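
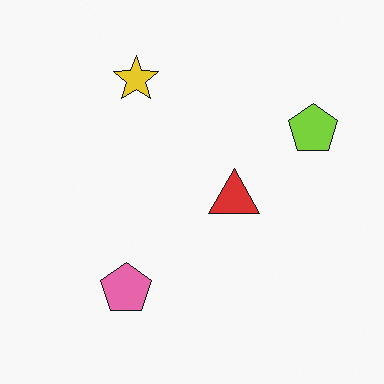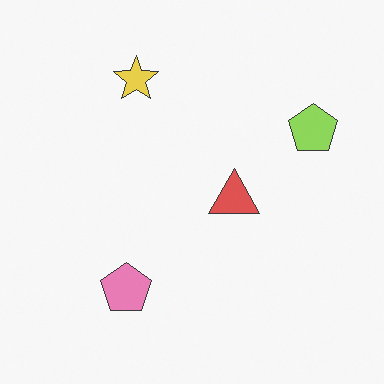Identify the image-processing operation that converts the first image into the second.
This is the original image given slightly reduced contrast.

Tones are pushed toward mid-grey across the whole image — a global contrast change.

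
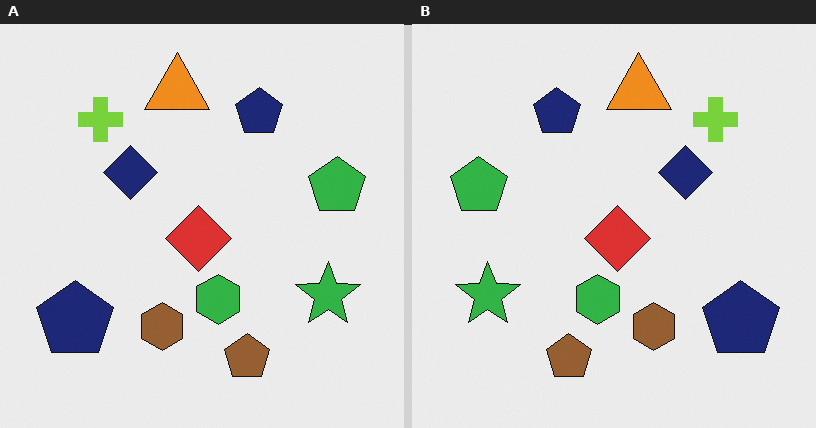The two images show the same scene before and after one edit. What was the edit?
The image was flipped horizontally (left ↔ right).

The green pentagon is in the right of the left (A) image and the left of the right (B) — shapes on opposite sides of the vertical midline have swapped in a mirror flip.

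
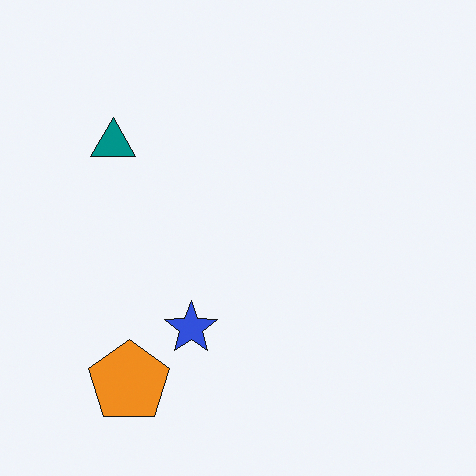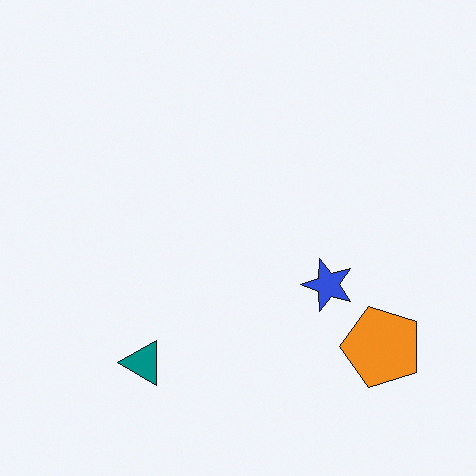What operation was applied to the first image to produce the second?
The transformation is: rotated 90° counter-clockwise.

The orange pentagon sits in the bottom-left of the first image and the bottom-right of the second — consistent with a whole-image 90° counter-clockwise rotation.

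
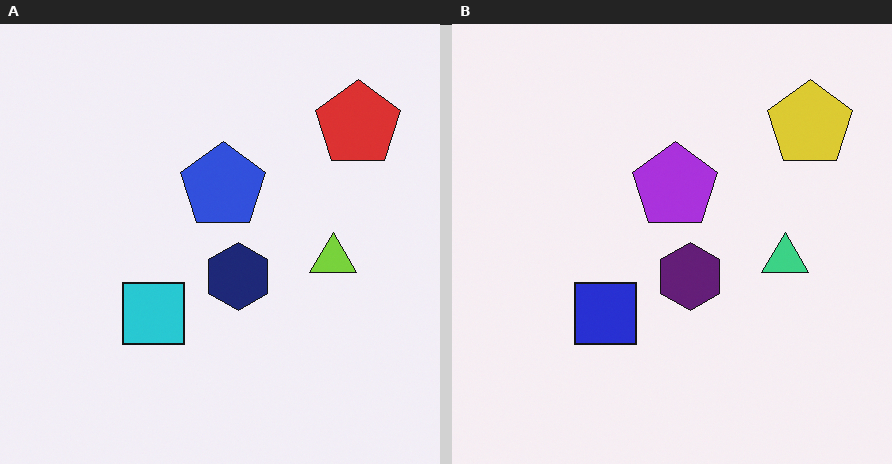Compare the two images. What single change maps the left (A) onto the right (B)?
The transformation is: hue-shifted by a small amount.

Every shape's color has rotated by the same amount around the hue wheel — a uniform hue shift.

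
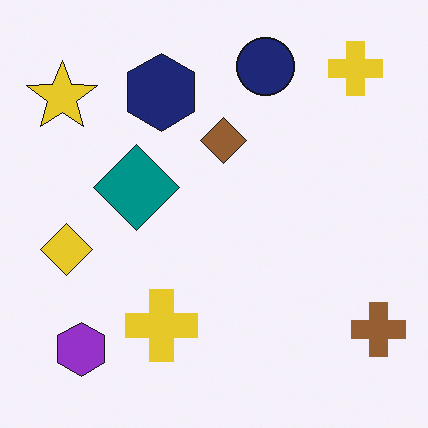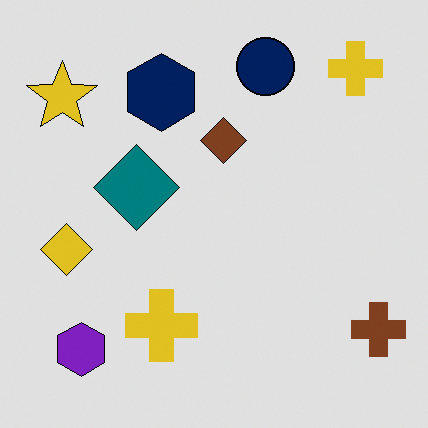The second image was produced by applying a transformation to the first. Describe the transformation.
It was moderately posterized.

Each flat color has snapped to a coarser quantized level — most visibly, the near-white background has dropped to a flat grey.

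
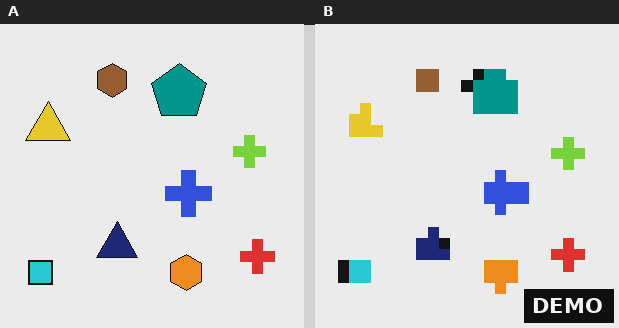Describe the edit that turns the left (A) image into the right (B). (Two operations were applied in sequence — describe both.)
It was heavily pixelated into large blocks, then watermarked with the text "DEMO" in the lower-right corner.

Shapes are reduced to large square blocks; fine edges and outlines are lost — a downscale-then-upscale (mosaic) effect. A dark label reading "DEMO" appears in the lower-right corner.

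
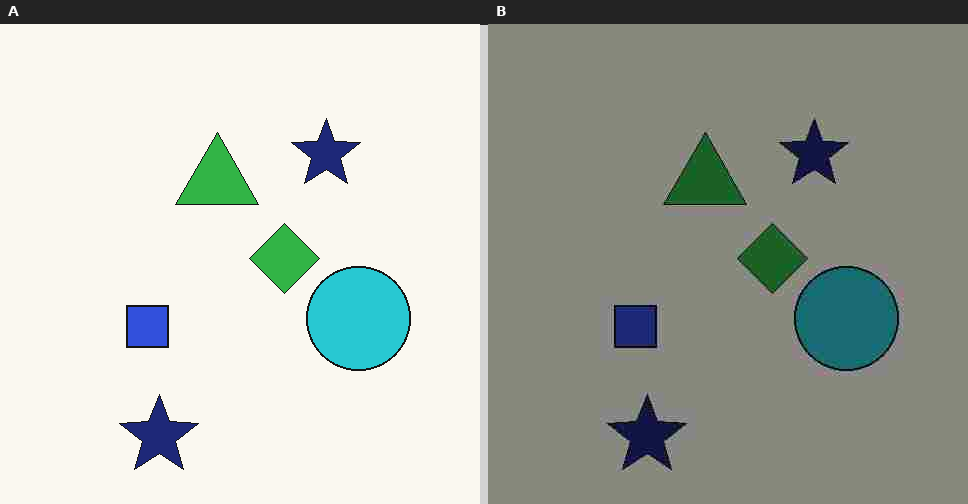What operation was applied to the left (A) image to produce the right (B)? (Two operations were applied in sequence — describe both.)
The image was darkened a lot, then heavily JPEG-compressed with obvious blocking artifacts.

Every pixel — background and shapes alike — is uniformly darkened. Blocky 8×8 compression artifacts appear around shape edges and the flat background shows ringing — characteristic JPEG degradation.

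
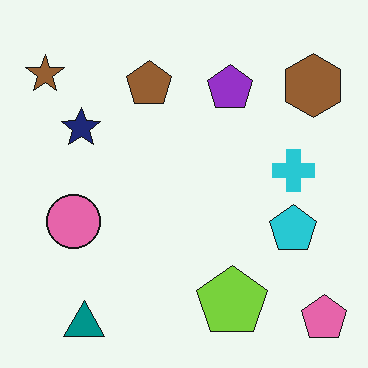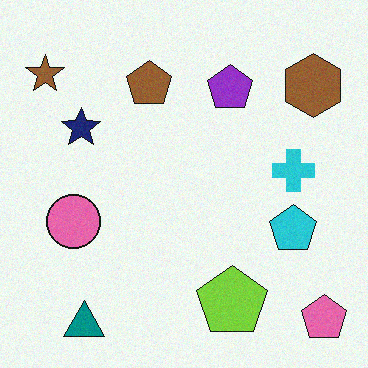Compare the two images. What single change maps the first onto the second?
It was degraded with light additive noise.

Random speckle covers the whole image, including the flat background.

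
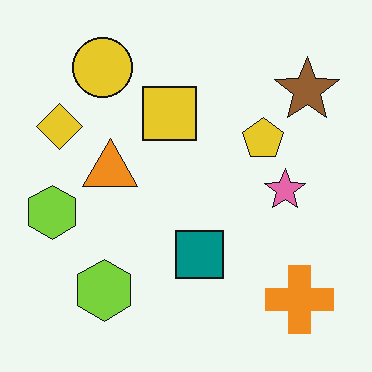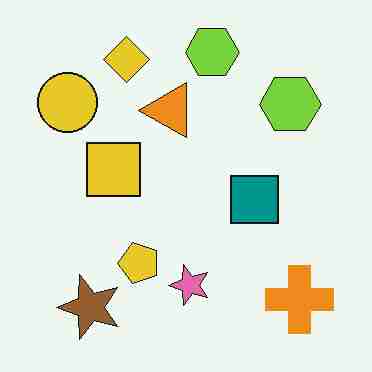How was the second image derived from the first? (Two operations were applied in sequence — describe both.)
The image was heavily JPEG-compressed with obvious blocking artifacts, then transposed (reflected across the top-left ↔ bottom-right diagonal).

Blocky 8×8 compression artifacts appear around shape edges and the flat background shows ringing — characteristic JPEG degradation. Shapes have swapped their row and column positions — what was in the top-right is now in the bottom-left — a diagonal reflection.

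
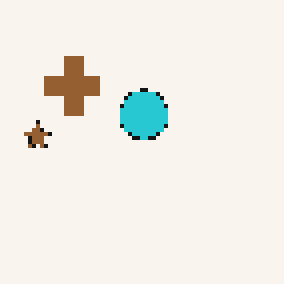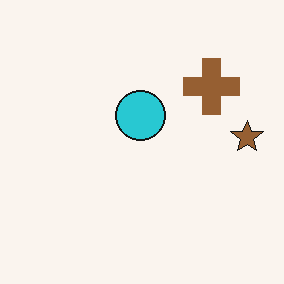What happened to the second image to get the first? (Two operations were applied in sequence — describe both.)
The transformation is: mildly pixelated, then flipped horizontally (left ↔ right).

Shapes are reduced to large square blocks; fine edges and outlines are lost — a downscale-then-upscale (mosaic) effect. The brown star is in the right of the second image and the left of the first — shapes on opposite sides of the vertical midline have swapped in a mirror flip.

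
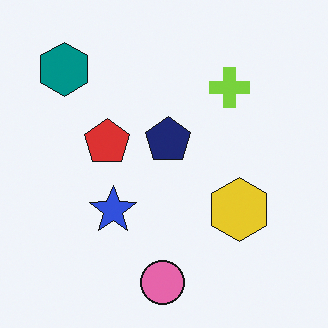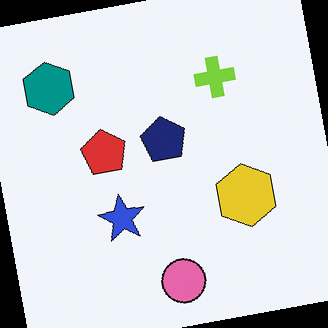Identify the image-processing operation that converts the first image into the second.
This is the original image rotated counter-clockwise by a few degrees.

Every shape is tilted by the same angle and the image corners show triangular fill wedges — a whole-image rotation by a non-right angle.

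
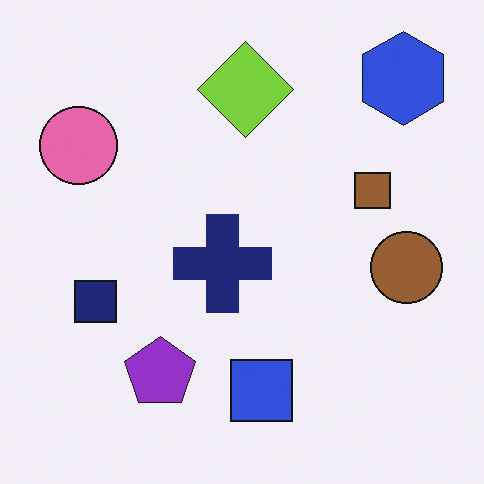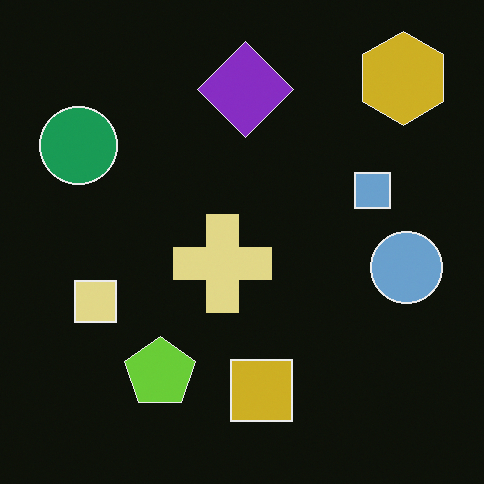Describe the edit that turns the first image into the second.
The image was color-inverted (negative).

The light background has become dark and every shape's color is its complement — a photographic negative.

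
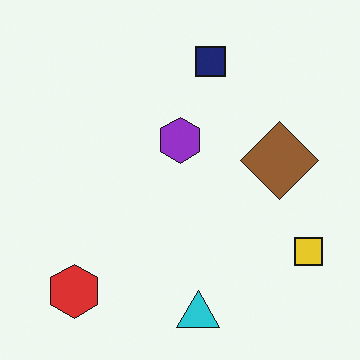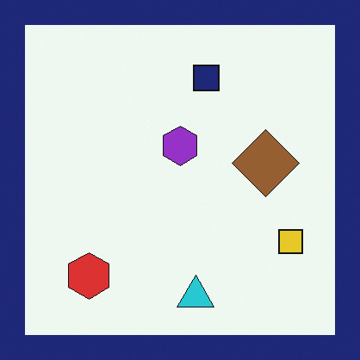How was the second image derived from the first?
It was framed with a navy border.

A solid navy frame runs around the edge of the second image, with the content slightly shrunk inside it.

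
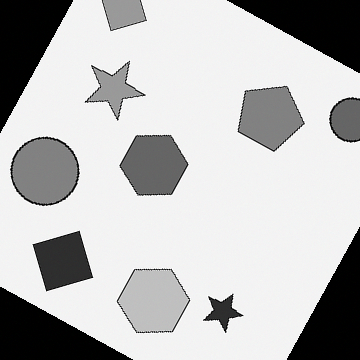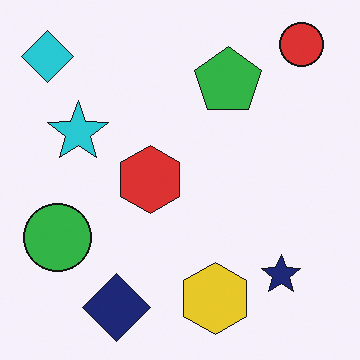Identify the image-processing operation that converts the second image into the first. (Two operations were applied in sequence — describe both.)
Rotated clockwise by a clearly visible amount, then converted to grayscale.

Every shape is tilted by the same angle and the image corners show triangular fill wedges — a whole-image rotation by a non-right angle. All color is removed — every shape is now a shade of grey.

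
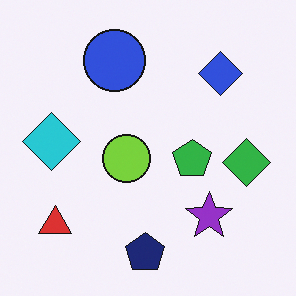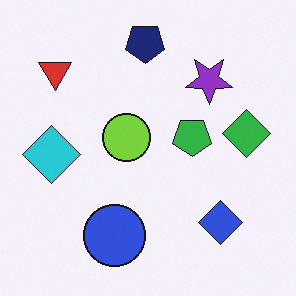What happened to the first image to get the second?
It was flipped vertically (top ↔ bottom).

The navy pentagon is in the bottom of the first image and the top of the second — shapes on opposite sides of the horizontal midline have swapped in a mirror flip.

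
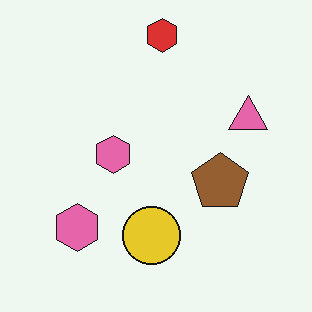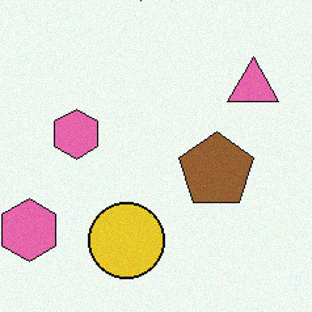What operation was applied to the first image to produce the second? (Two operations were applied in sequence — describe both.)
The second image is the first cropped slightly and scaled back up, then degraded with light additive noise.

The visible shapes are larger and the field of view is narrower; shapes near the original edges may be partly or wholly outside the frame — a crop-and-rescale. Random speckle covers the whole image, including the flat background.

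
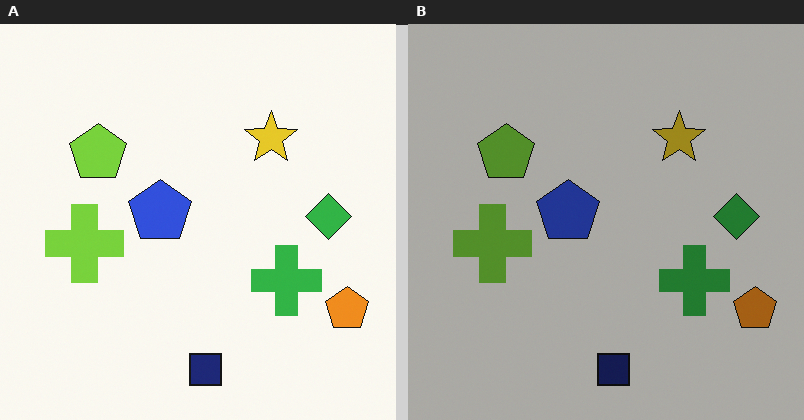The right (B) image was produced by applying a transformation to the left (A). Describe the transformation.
This is the original image noticeably darkened.

Every pixel — background and shapes alike — is uniformly darkened.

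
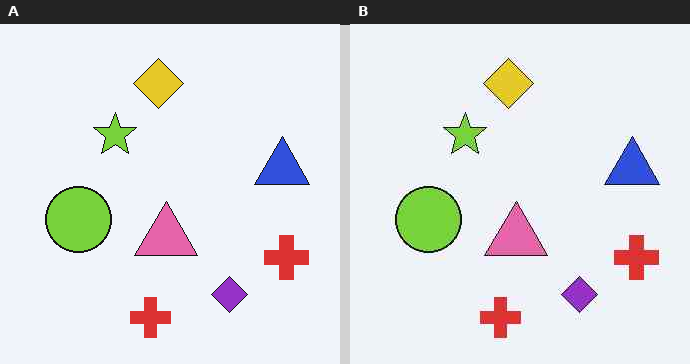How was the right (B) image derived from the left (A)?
Given moderate JPEG compression.

Blocky 8×8 compression artifacts appear around shape edges and the flat background shows ringing — characteristic JPEG degradation.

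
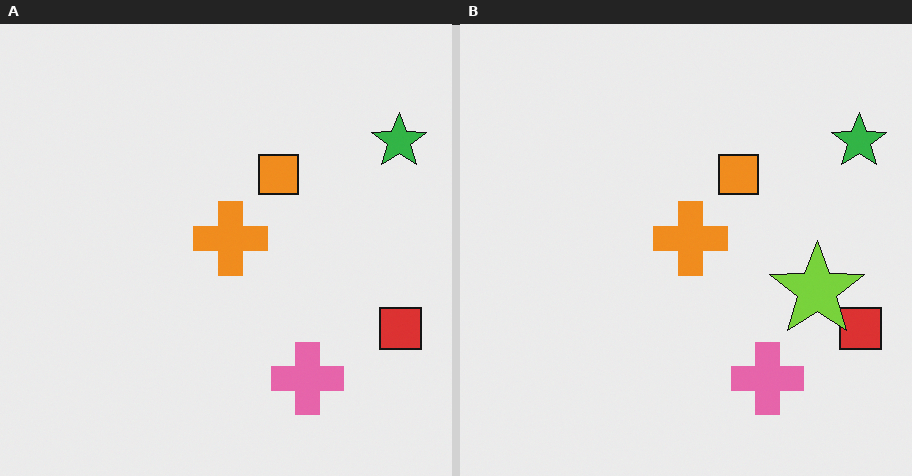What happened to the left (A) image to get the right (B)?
This is the original image overlaid with an additional lime star.

A lime star appears in the right (B) image that is absent from the left (A).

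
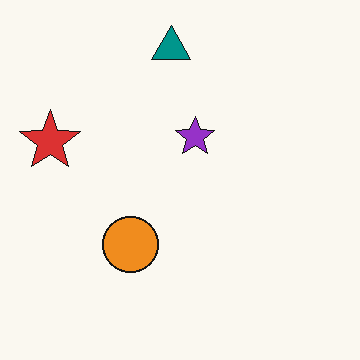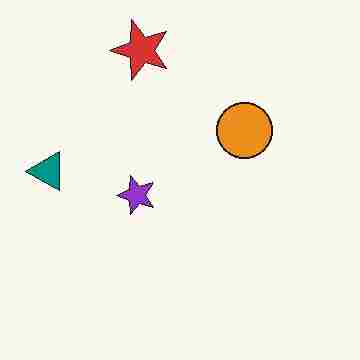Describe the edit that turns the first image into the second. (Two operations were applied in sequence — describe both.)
The transformation is: degraded with heavy JPEG compression, then transposed (reflected across the top-left ↔ bottom-right diagonal).

Blocky 8×8 compression artifacts appear around shape edges and the flat background shows ringing — characteristic JPEG degradation. Shapes have swapped their row and column positions — what was in the top-right is now in the bottom-left — a diagonal reflection.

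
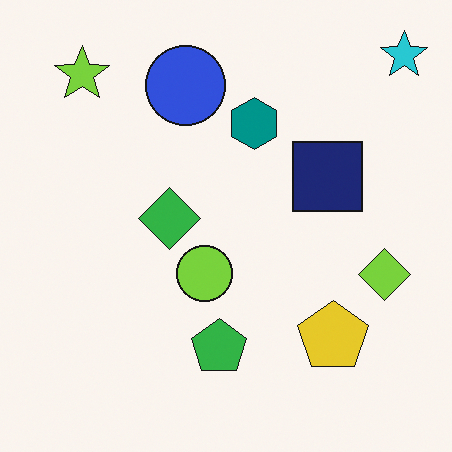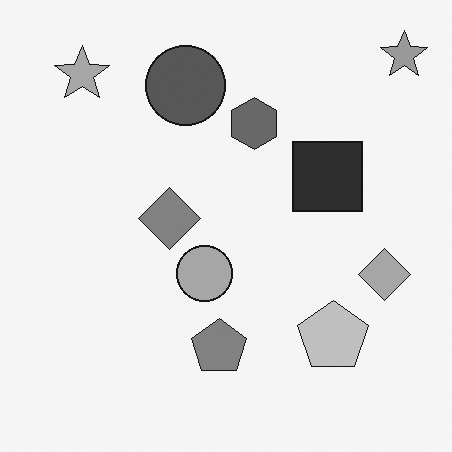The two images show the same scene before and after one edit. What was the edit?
Converted to grayscale.

All color is removed — every shape is now a shade of grey.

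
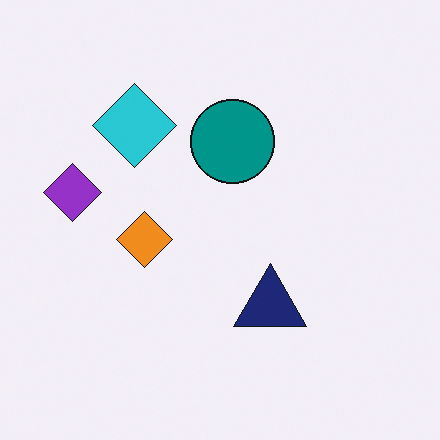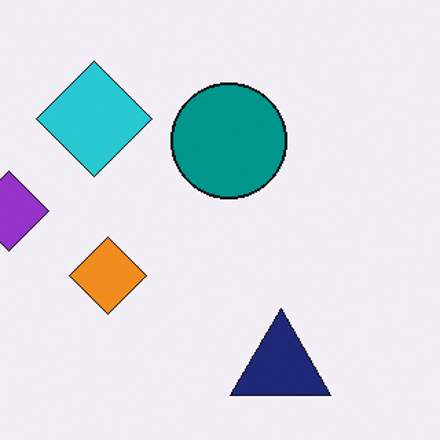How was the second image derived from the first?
It was cropped to a modestly smaller region and rescaled.

The visible shapes are larger and the field of view is narrower; shapes near the original edges may be partly or wholly outside the frame — a crop-and-rescale.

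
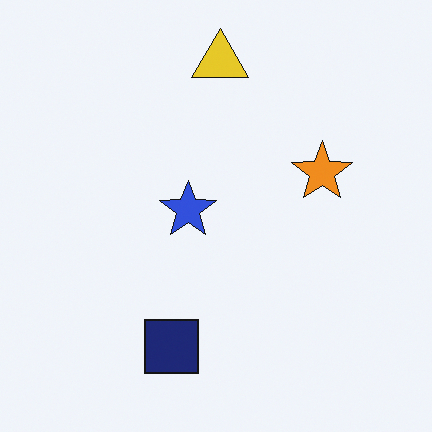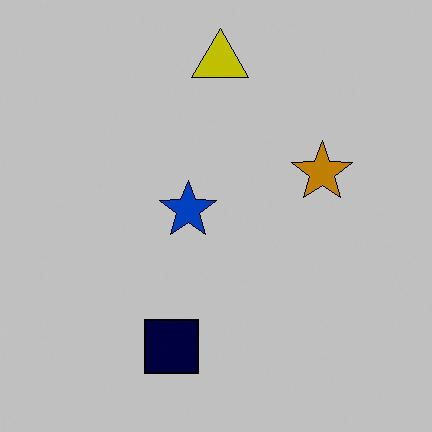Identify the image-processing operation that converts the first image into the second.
The image was heavily posterized to just a handful of flat colors.

Each flat color has snapped to a coarser quantized level — most visibly, the near-white background has dropped to a flat grey.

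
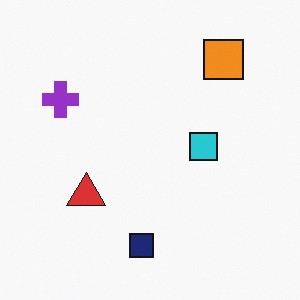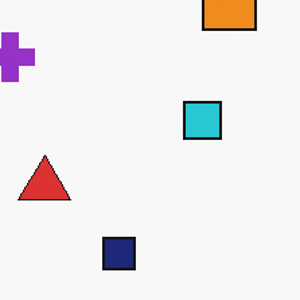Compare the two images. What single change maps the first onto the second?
The transformation is: cropped slightly and scaled back up.

The visible shapes are larger and the field of view is narrower; shapes near the original edges may be partly or wholly outside the frame — a crop-and-rescale.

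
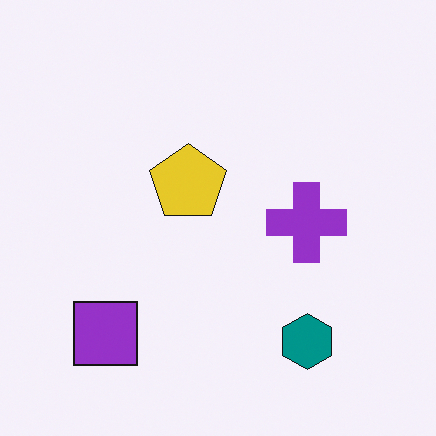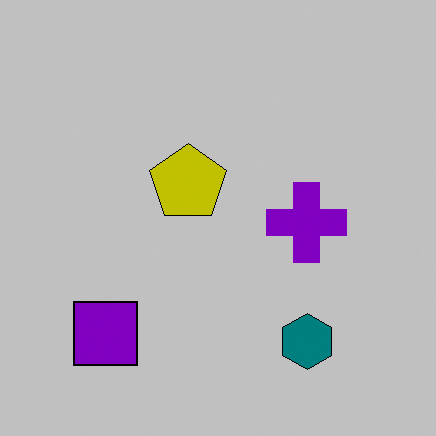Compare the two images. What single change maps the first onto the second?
Aggressively posterized.

Each flat color has snapped to a coarser quantized level — most visibly, the near-white background has dropped to a flat grey.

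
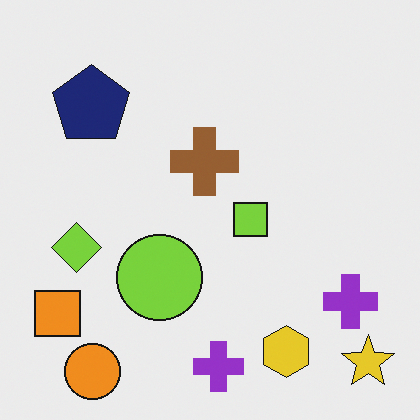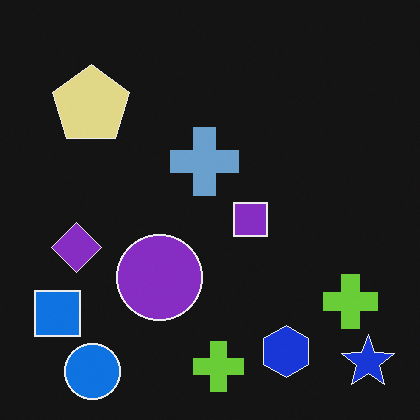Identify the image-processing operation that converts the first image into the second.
Color-inverted (negative).

The light background has become dark and every shape's color is its complement — a photographic negative.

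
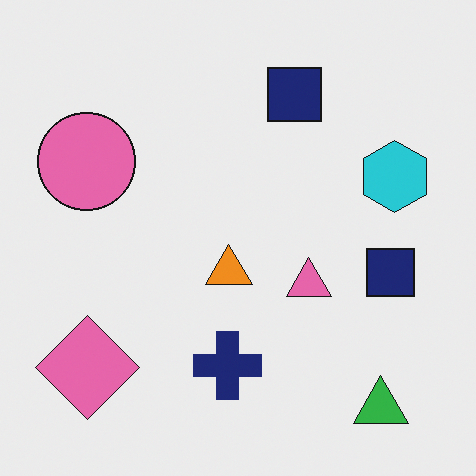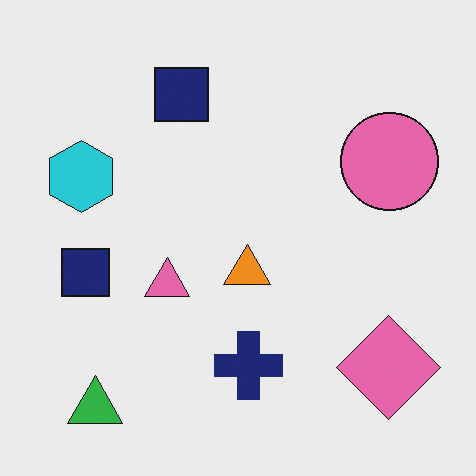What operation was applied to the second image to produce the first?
This is the original image flipped horizontally (left ↔ right).

The cyan hexagon is in the left of the second image and the right of the first — shapes on opposite sides of the vertical midline have swapped in a mirror flip.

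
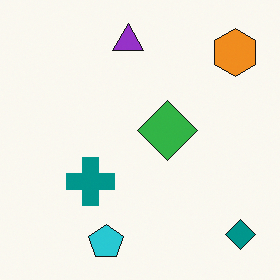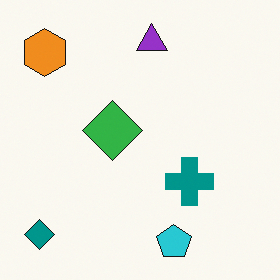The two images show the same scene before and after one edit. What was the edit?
This is the original image flipped horizontally (left ↔ right).

The teal diamond is in the bottom-right of the first image and the bottom-left of the second — shapes on opposite sides of the vertical midline have swapped in a mirror flip.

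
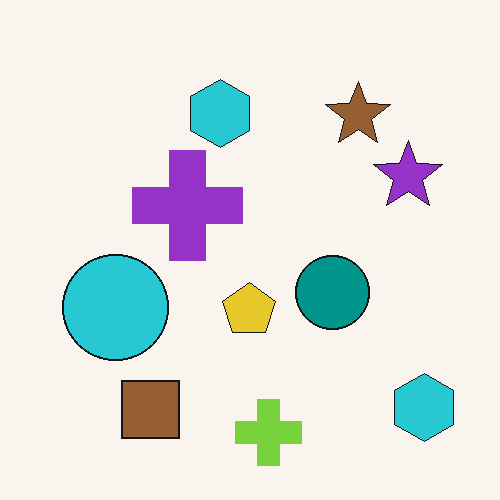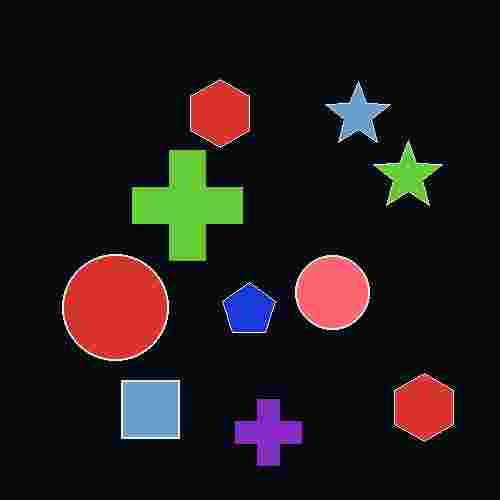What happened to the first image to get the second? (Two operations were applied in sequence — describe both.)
It was color-inverted (negative), then degraded with heavy JPEG compression.

The light background has become dark and every shape's color is its complement — a photographic negative. Blocky 8×8 compression artifacts appear around shape edges and the flat background shows ringing — characteristic JPEG degradation.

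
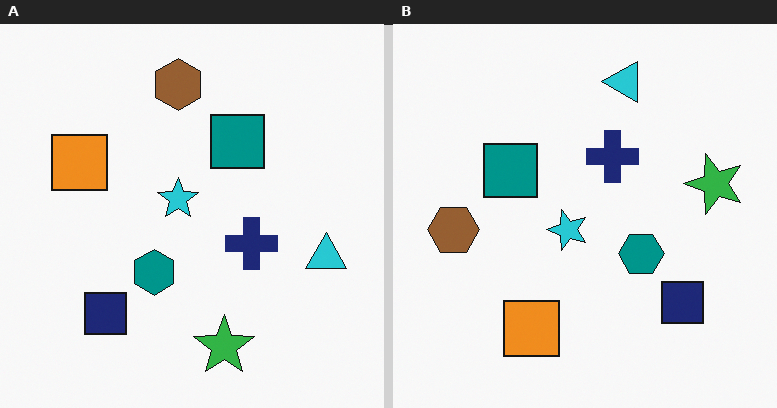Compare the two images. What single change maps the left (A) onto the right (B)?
It was rotated 90° counter-clockwise.

The cyan triangle sits in the right of the left (A) image and the top of the right (B) — consistent with a whole-image 90° counter-clockwise rotation.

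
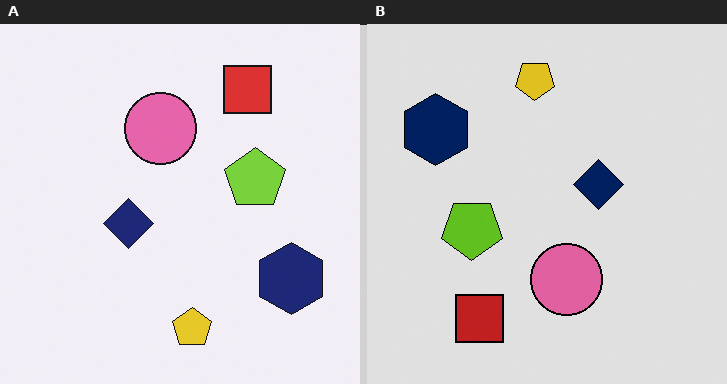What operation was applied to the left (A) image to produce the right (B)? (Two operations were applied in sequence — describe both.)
It was posterized to a reduced palette, then rotated 180°.

Each flat color has snapped to a coarser quantized level — most visibly, the near-white background has dropped to a flat grey. The navy hexagon sits in the bottom-right of the left (A) image and the top-left of the right (B) — consistent with a whole-image 180° rotation.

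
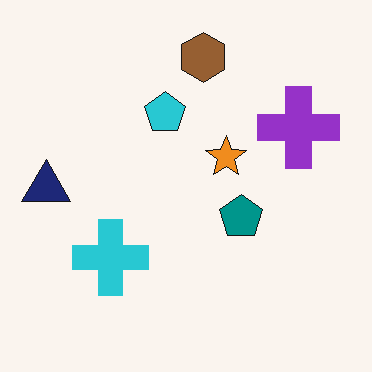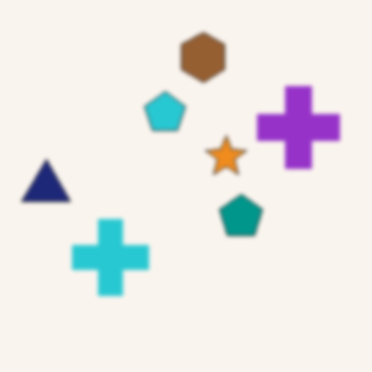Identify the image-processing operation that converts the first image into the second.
This is the original image slightly softened.

Shape edges and outlines are uniformly softened across the whole image.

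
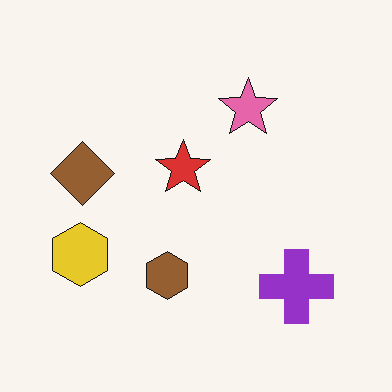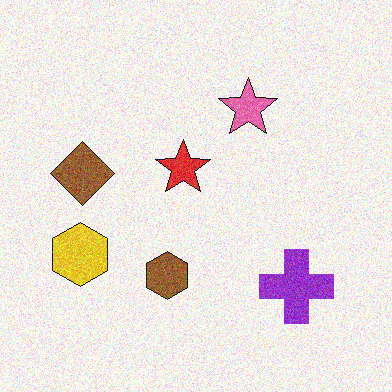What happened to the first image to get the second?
The transformation is: degraded with visible gaussian noise.

Random speckle covers the whole image, including the flat background.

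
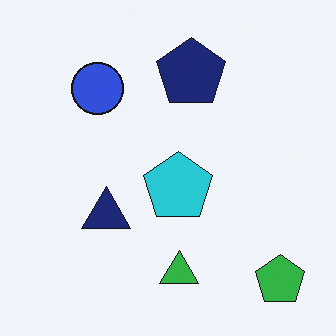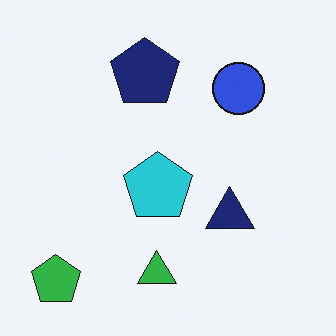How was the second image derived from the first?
It was flipped horizontally (left ↔ right).

The green pentagon is in the bottom-right of the first image and the bottom-left of the second — shapes on opposite sides of the vertical midline have swapped in a mirror flip.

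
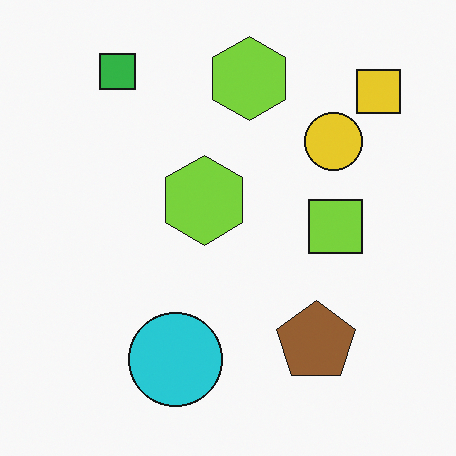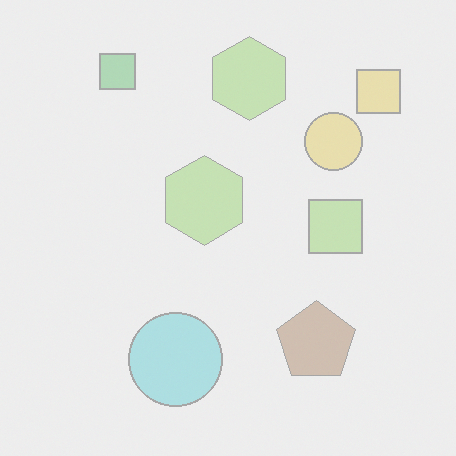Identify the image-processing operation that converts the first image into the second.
The second image is the first washed out (contrast reduced).

Tones are pushed toward mid-grey across the whole image — a global contrast change.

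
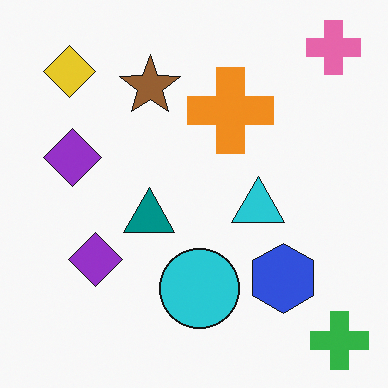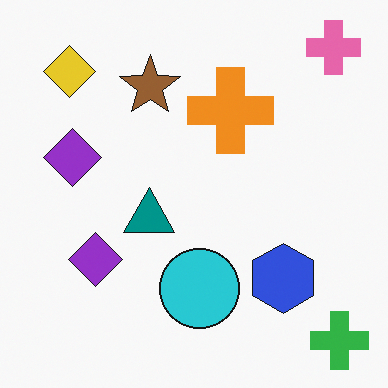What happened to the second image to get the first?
The image was overlaid with an additional cyan triangle.

A cyan triangle appears in the first image that is absent from the second.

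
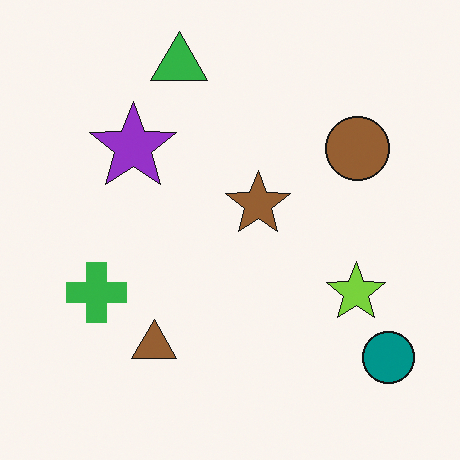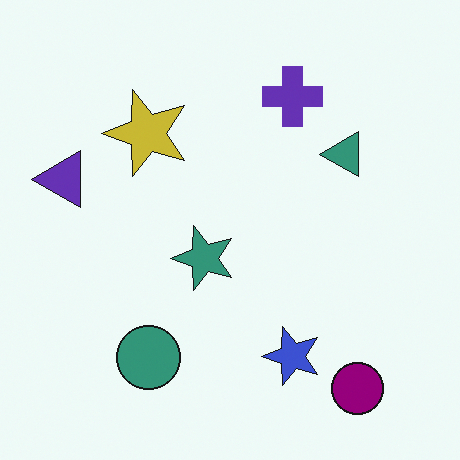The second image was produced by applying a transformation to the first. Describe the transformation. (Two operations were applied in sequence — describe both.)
The second image is the first hue-shifted by a moderate amount, then transposed (reflected across the top-left ↔ bottom-right diagonal).

Every shape's color has rotated by the same amount around the hue wheel — a uniform hue shift. Shapes have swapped their row and column positions — what was in the top-right is now in the bottom-left — a diagonal reflection.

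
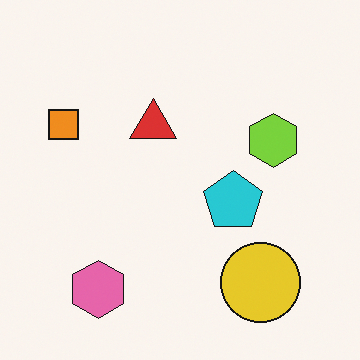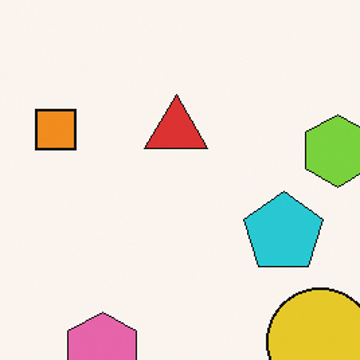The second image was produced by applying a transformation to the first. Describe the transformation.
It was cropped slightly and scaled back up.

The visible shapes are larger and the field of view is narrower; shapes near the original edges may be partly or wholly outside the frame — a crop-and-rescale.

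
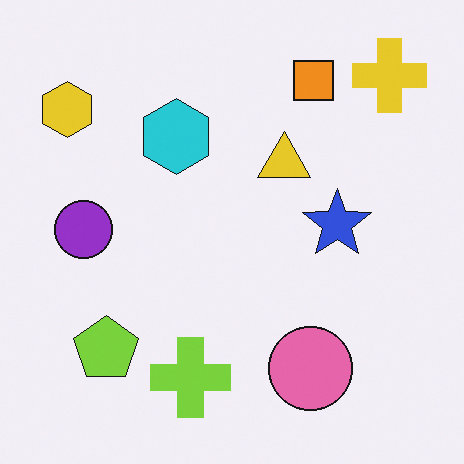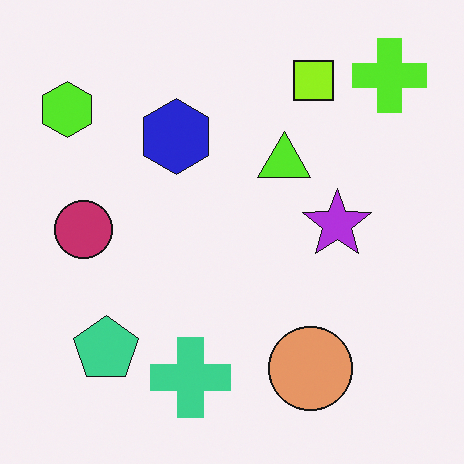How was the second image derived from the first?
The transformation is: hue-shifted by a small amount.

Every shape's color has rotated by the same amount around the hue wheel — a uniform hue shift.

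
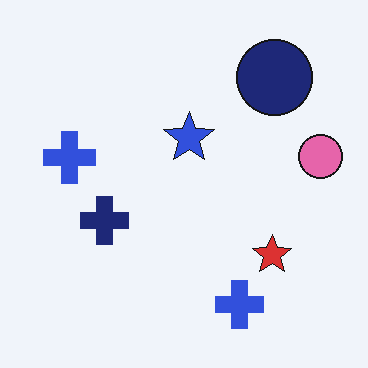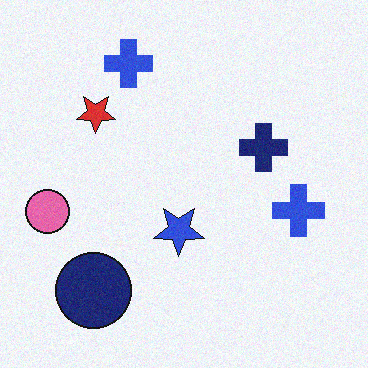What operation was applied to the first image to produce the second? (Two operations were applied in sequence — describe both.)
It was rotated 180°, then degraded with light additive noise.

The navy circle sits in the top-right of the first image and the bottom-left of the second — consistent with a whole-image 180° rotation. Random speckle covers the whole image, including the flat background.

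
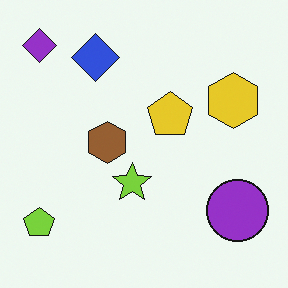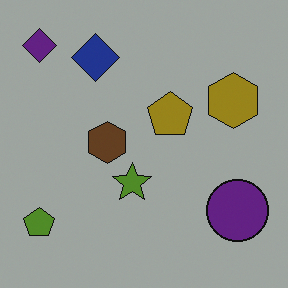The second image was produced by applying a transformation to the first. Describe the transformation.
It was substantially darkened.

Every pixel — background and shapes alike — is uniformly darkened.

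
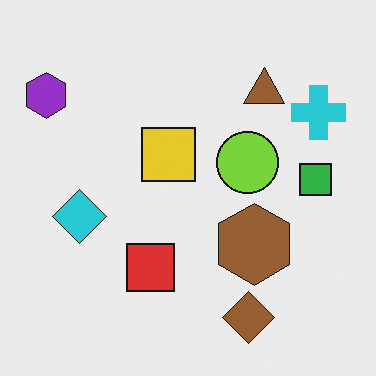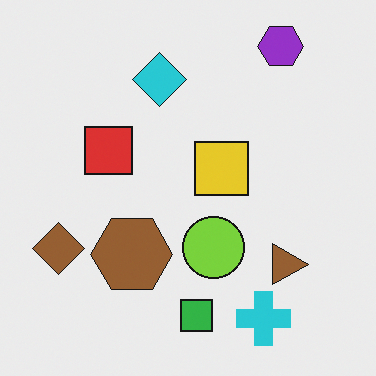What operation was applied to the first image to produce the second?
The image was rotated 90° clockwise.

The purple hexagon sits in the top-left of the first image and the top-right of the second — consistent with a whole-image 90° clockwise rotation.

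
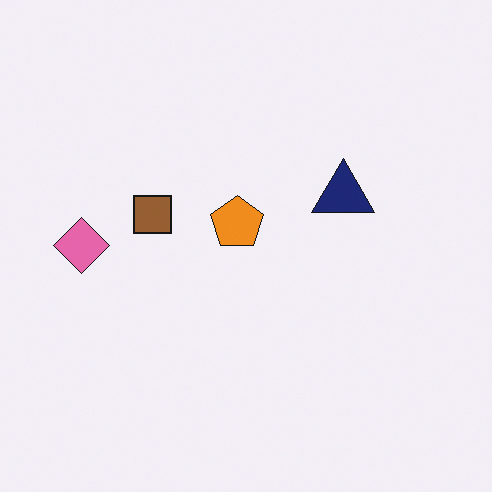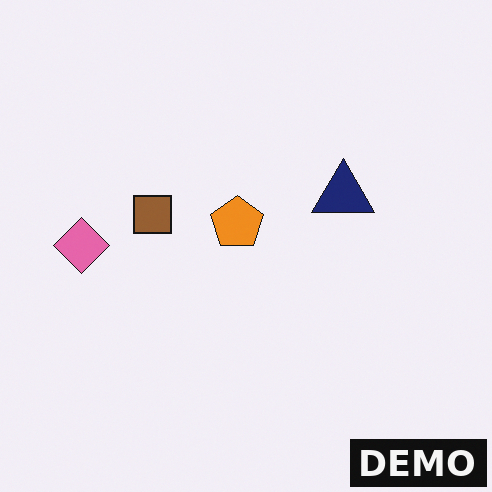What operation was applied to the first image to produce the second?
The transformation is: watermarked with the text "DEMO" in the lower-right corner.

A dark label reading "DEMO" appears in the lower-right corner.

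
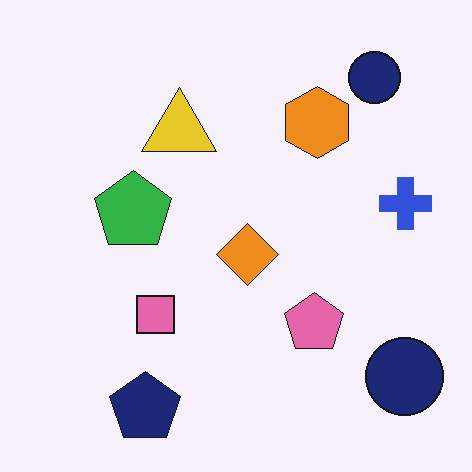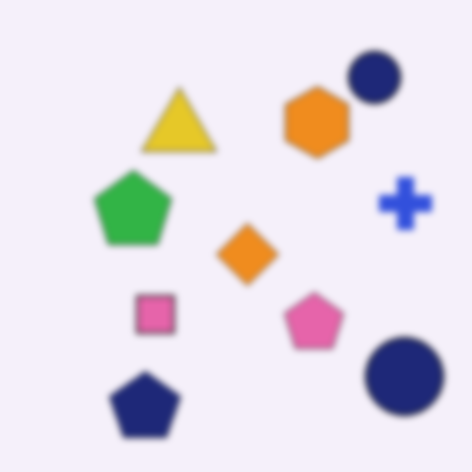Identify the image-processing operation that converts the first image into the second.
The second image is the first noticeably gaussian-blurred.

Shape edges and outlines are uniformly softened across the whole image.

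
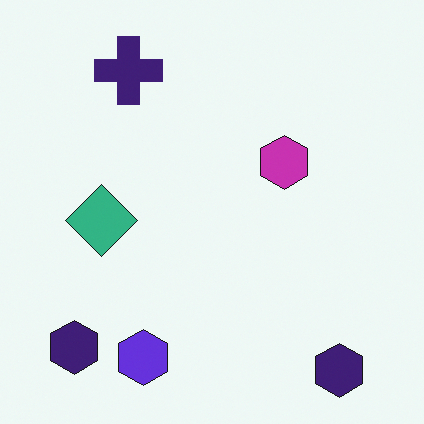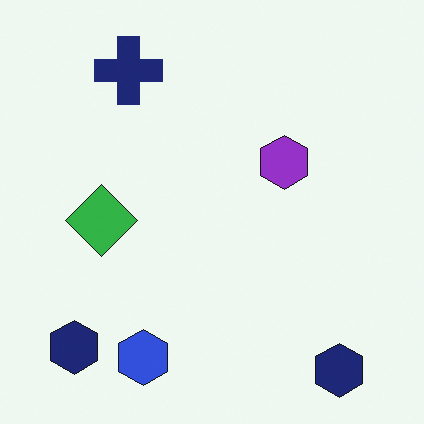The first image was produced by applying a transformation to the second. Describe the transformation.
The first image is the second hue-shifted slightly.

Every shape's color has rotated by the same amount around the hue wheel — a uniform hue shift.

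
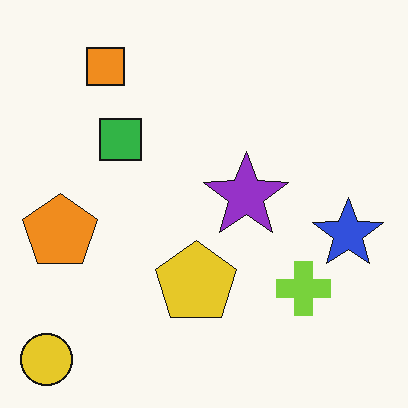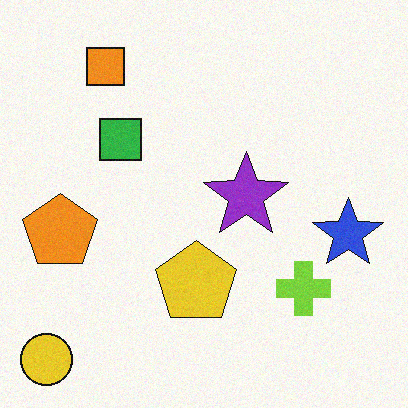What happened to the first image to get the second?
The transformation is: degraded with light additive noise.

Random speckle covers the whole image, including the flat background.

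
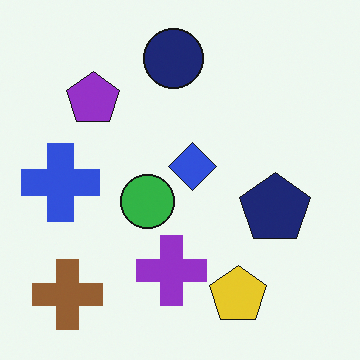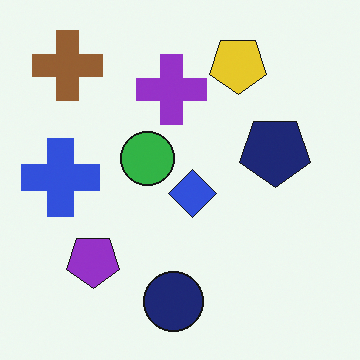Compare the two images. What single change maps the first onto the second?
The second image is the first flipped vertically (top ↔ bottom).

The navy circle is in the top of the first image and the bottom of the second — shapes on opposite sides of the horizontal midline have swapped in a mirror flip.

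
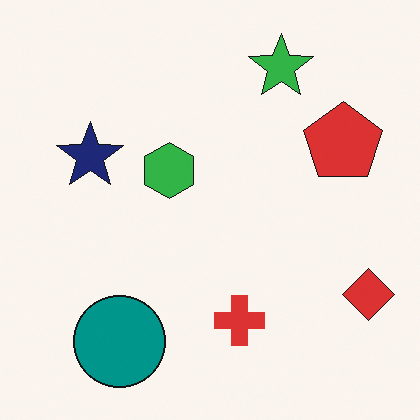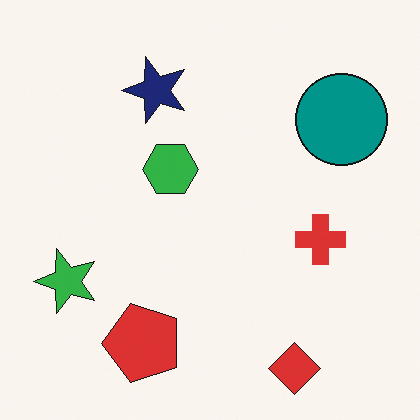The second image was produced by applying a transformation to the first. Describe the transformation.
Transposed (reflected across the top-left ↔ bottom-right diagonal).

Shapes have swapped their row and column positions — what was in the top-right is now in the bottom-left — a diagonal reflection.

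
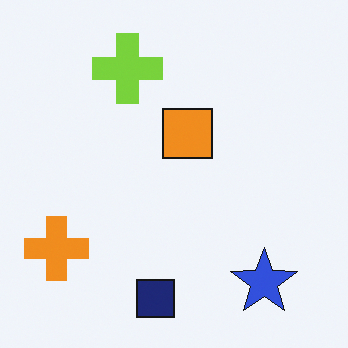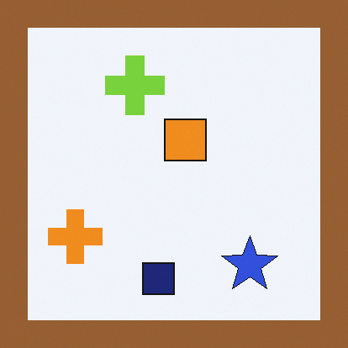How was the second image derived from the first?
It was framed with a brown border.

A solid brown frame runs around the edge of the second image, with the content slightly shrunk inside it.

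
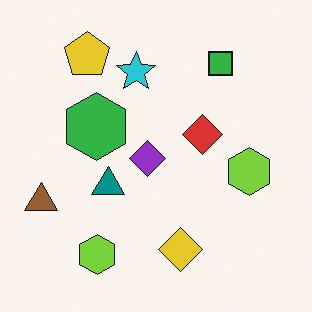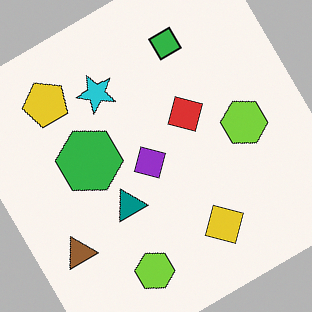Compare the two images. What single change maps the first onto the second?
Rotated counter-clockwise by a large amount — several tens of degrees.

Every shape is tilted by the same angle and the image corners show triangular fill wedges — a whole-image rotation by a non-right angle.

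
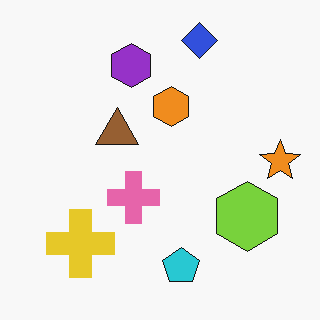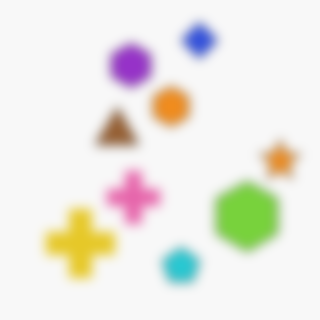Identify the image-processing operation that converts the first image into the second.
The transformation is: heavily blurred.

Shape edges and outlines are uniformly softened across the whole image.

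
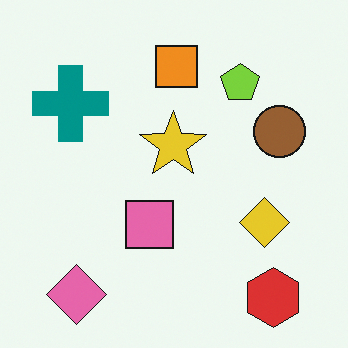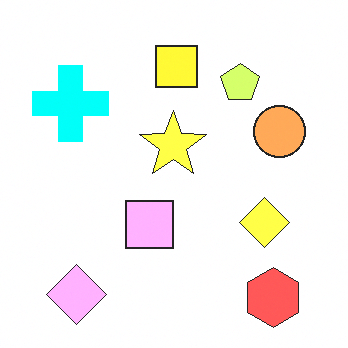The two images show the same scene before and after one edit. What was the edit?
Noticeably brightened.

Every pixel — background and shapes alike — is uniformly brightened.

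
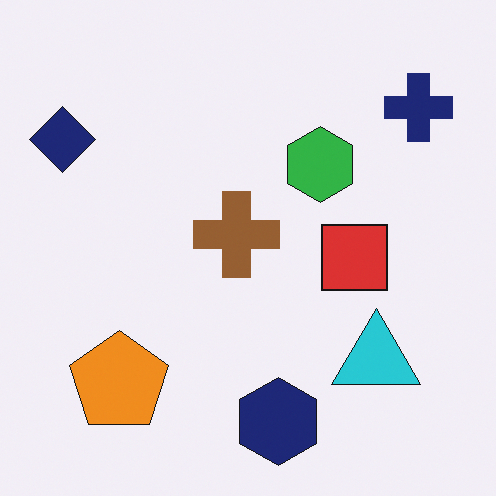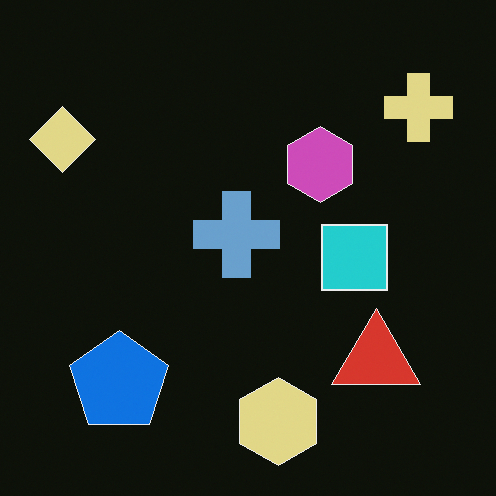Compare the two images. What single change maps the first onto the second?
It was color-inverted (negative).

The light background has become dark and every shape's color is its complement — a photographic negative.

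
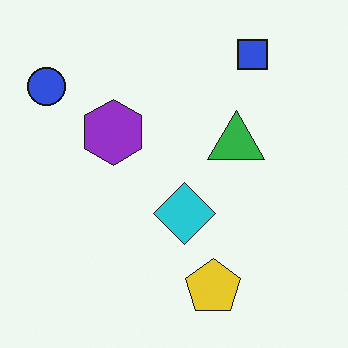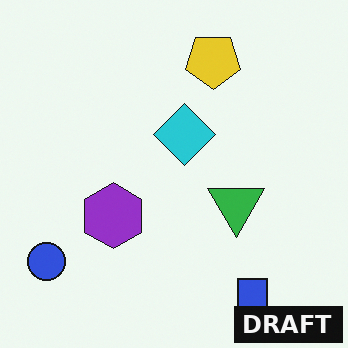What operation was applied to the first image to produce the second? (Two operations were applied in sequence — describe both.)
It was flipped vertically (top ↔ bottom), then watermarked with the text "DRAFT" in the lower-right corner.

The blue square is in the top-right of the first image and the bottom-right of the second — shapes on opposite sides of the horizontal midline have swapped in a mirror flip. A dark label reading "DRAFT" appears in the lower-right corner.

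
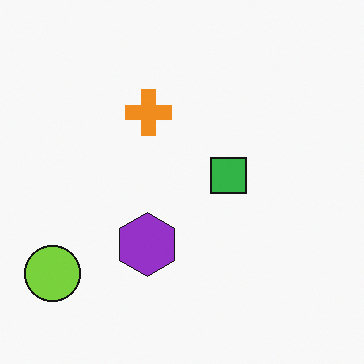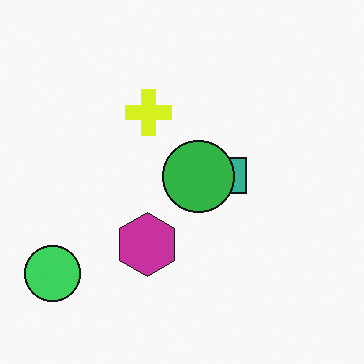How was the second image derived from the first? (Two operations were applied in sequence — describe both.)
The second image is the first hue-shifted by a small amount, then overlaid with an additional green circle.

Every shape's color has rotated by the same amount around the hue wheel — a uniform hue shift. A green circle appears in the second image that is absent from the first.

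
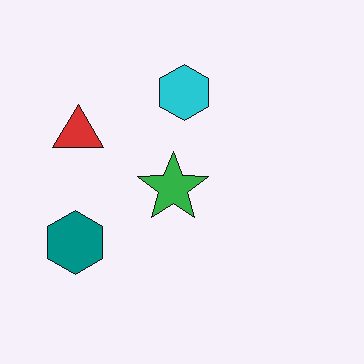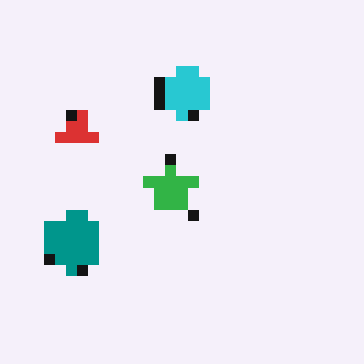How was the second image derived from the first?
The transformation is: heavily pixelated into large blocks.

Shapes are reduced to large square blocks; fine edges and outlines are lost — a downscale-then-upscale (mosaic) effect.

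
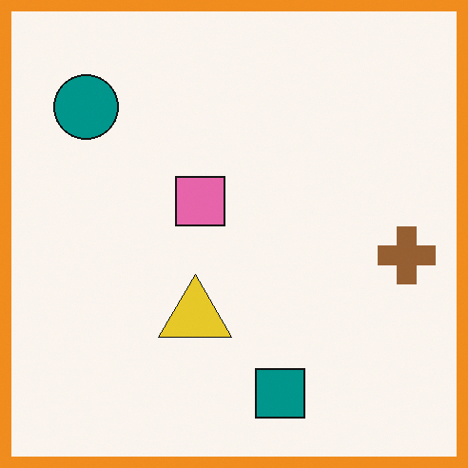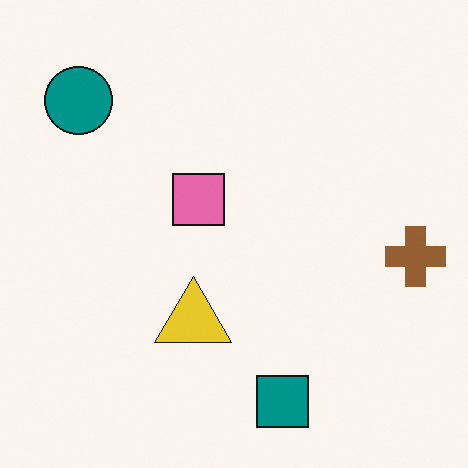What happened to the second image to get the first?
It was framed with a orange border.

A solid orange frame runs around the edge of the first image, with the content slightly shrunk inside it.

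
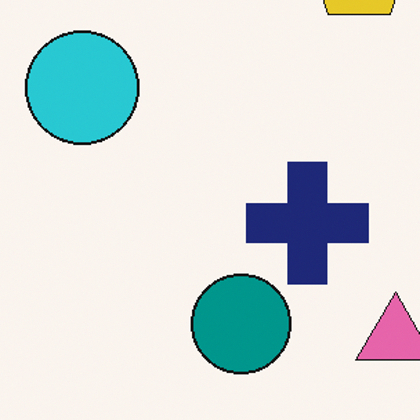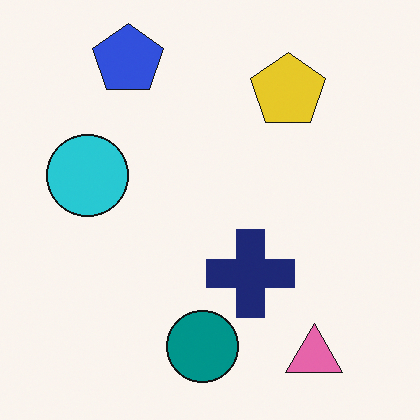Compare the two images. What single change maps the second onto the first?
This is the original image cropped slightly and scaled back up.

The visible shapes are larger and the field of view is narrower; shapes near the original edges may be partly or wholly outside the frame — a crop-and-rescale.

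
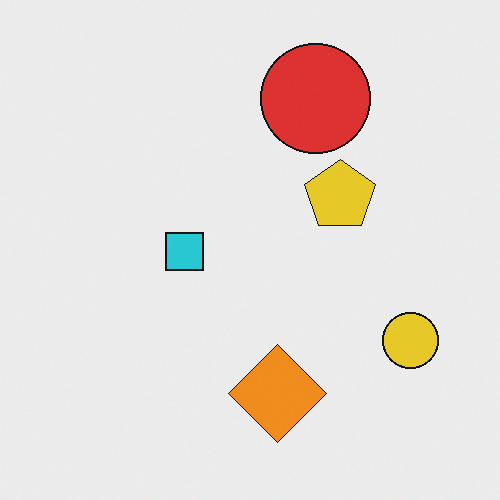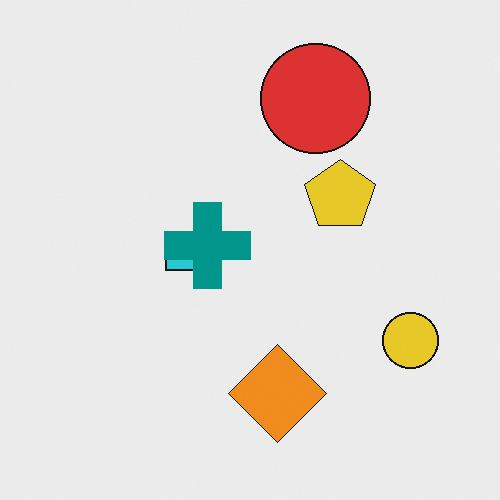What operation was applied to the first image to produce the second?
The image was overlaid with an additional teal cross.

A teal cross appears in the second image that is absent from the first.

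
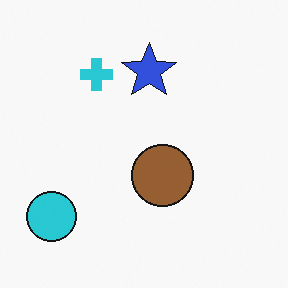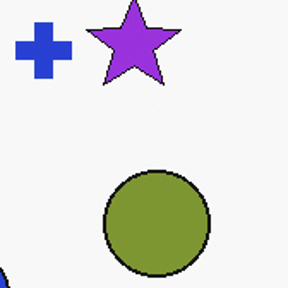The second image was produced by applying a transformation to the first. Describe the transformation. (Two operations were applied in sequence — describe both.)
The image was cropped to a noticeably smaller region and rescaled, then hue-shifted by a small amount.

The visible shapes are larger and the field of view is narrower; shapes near the original edges may be partly or wholly outside the frame — a crop-and-rescale. Every shape's color has rotated by the same amount around the hue wheel — a uniform hue shift.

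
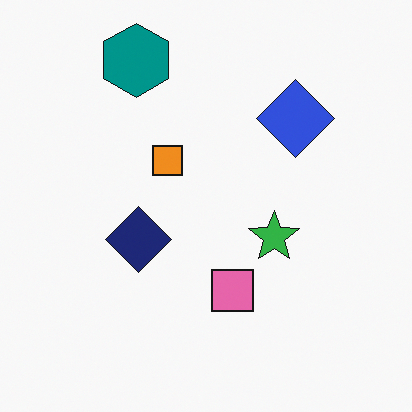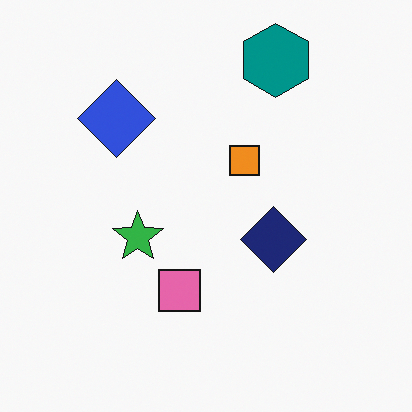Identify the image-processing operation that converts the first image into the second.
Flipped horizontally (left ↔ right).

The blue diamond is in the top-right of the first image and the top-left of the second — shapes on opposite sides of the vertical midline have swapped in a mirror flip.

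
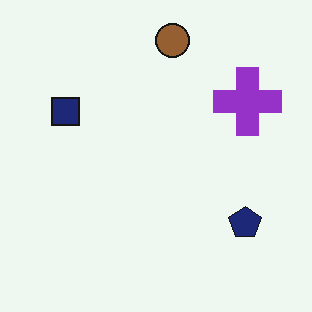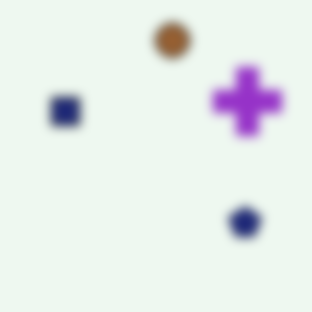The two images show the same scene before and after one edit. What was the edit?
Heavily blurred.

Shape edges and outlines are uniformly softened across the whole image.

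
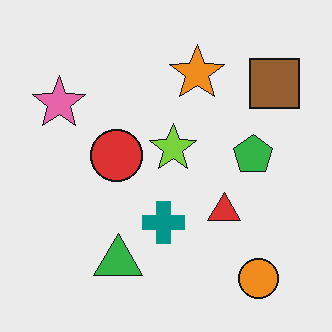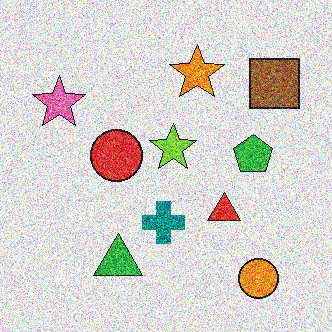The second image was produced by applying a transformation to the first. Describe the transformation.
The transformation is: degraded with a thick layer of grain.

Random speckle covers the whole image, including the flat background.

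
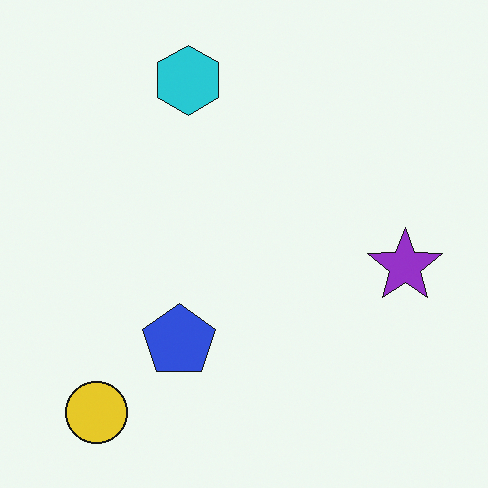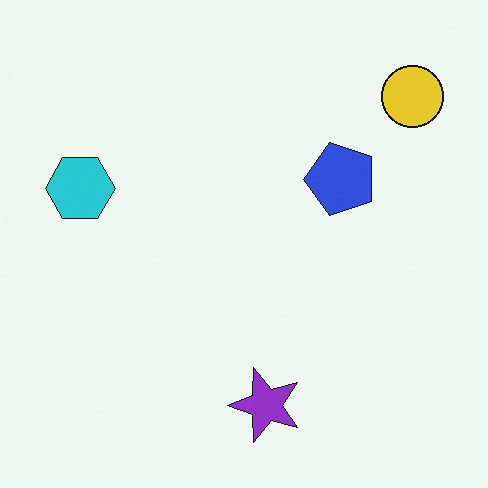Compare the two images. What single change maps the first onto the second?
The second image is the first transposed (reflected across the top-left ↔ bottom-right diagonal).

Shapes have swapped their row and column positions — what was in the top-right is now in the bottom-left — a diagonal reflection.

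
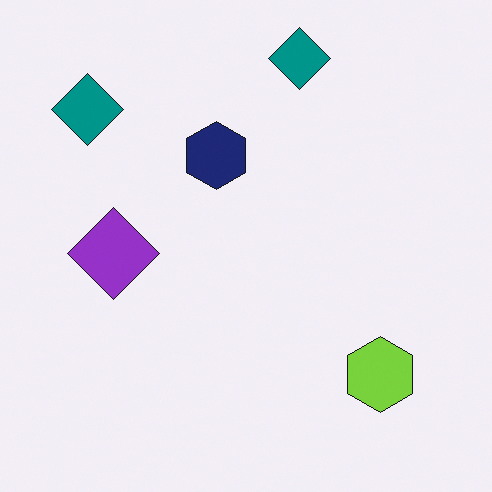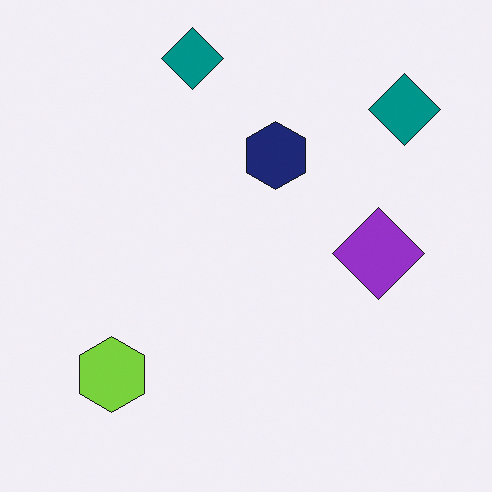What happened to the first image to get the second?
This is the original image flipped horizontally (left ↔ right).

The lime hexagon is in the bottom-right of the first image and the bottom-left of the second — shapes on opposite sides of the vertical midline have swapped in a mirror flip.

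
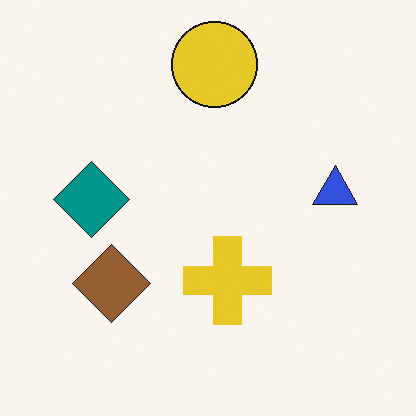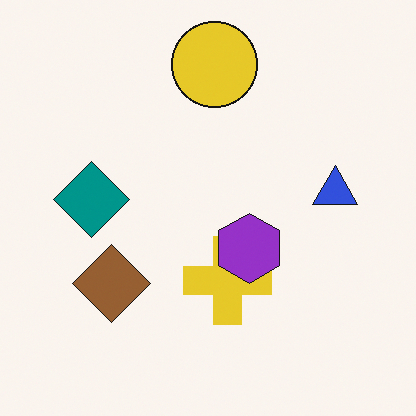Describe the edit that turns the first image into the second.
The second image is the first overlaid with an additional purple hexagon.

A purple hexagon appears in the second image that is absent from the first.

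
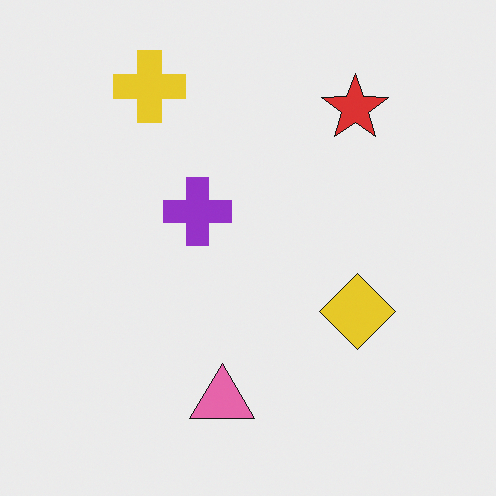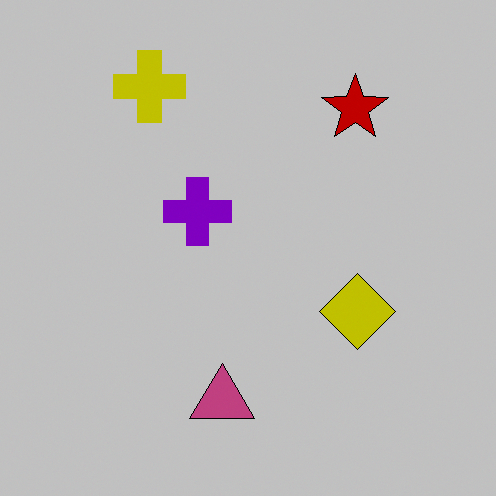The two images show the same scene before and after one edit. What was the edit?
It was heavily posterized to just a handful of flat colors.

Each flat color has snapped to a coarser quantized level — most visibly, the near-white background has dropped to a flat grey.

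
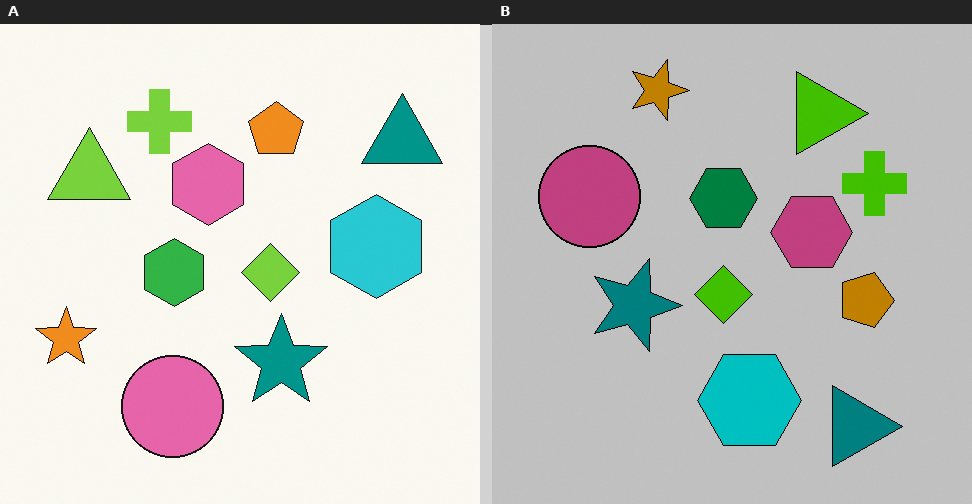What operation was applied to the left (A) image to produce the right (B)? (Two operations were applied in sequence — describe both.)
It was rotated 90° clockwise, then heavily posterized to just a handful of flat colors.

The teal triangle sits in the top-right of the left (A) image and the bottom-right of the right (B) — consistent with a whole-image 90° clockwise rotation. Each flat color has snapped to a coarser quantized level — most visibly, the near-white background has dropped to a flat grey.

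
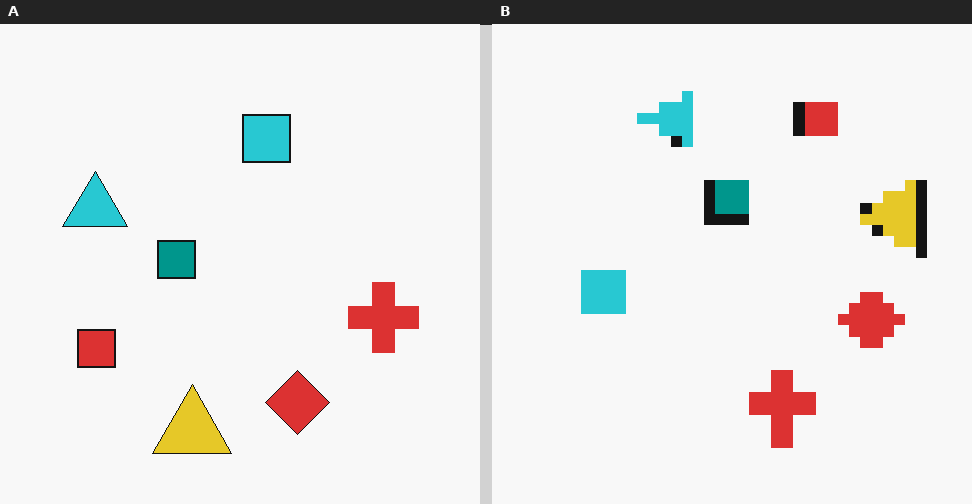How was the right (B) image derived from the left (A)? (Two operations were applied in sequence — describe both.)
The right (B) image is the left (A) coarsely pixelated, then transposed (reflected across the top-left ↔ bottom-right diagonal).

Shapes are reduced to large square blocks; fine edges and outlines are lost — a downscale-then-upscale (mosaic) effect. Shapes have swapped their row and column positions — what was in the top-right is now in the bottom-left — a diagonal reflection.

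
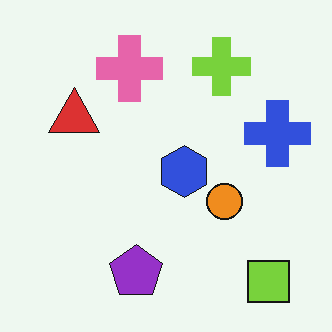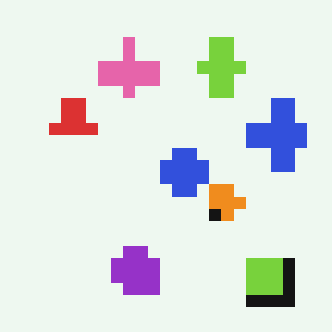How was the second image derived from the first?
This is the original image heavily pixelated into large blocks.

Shapes are reduced to large square blocks; fine edges and outlines are lost — a downscale-then-upscale (mosaic) effect.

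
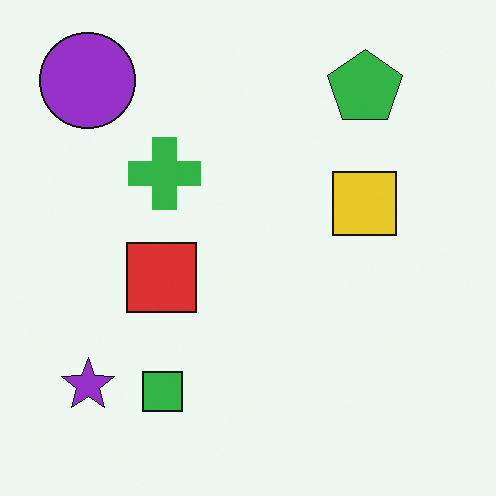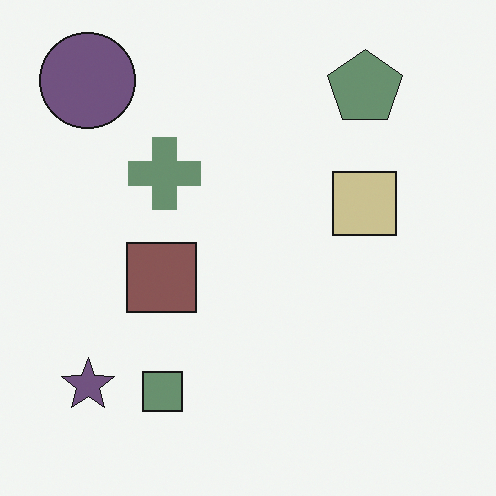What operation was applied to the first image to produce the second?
This is the original image made much more muted (saturation change).

All colors are more muted and greyish — a global saturation change.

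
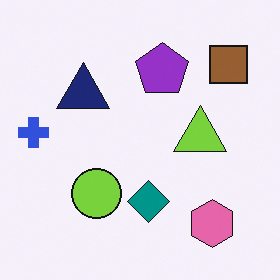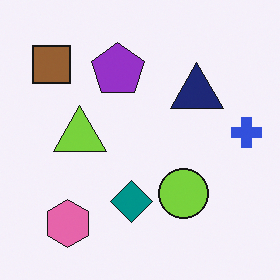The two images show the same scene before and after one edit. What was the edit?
The image was flipped horizontally (left ↔ right).

The blue cross is in the left of the first image and the right of the second — shapes on opposite sides of the vertical midline have swapped in a mirror flip.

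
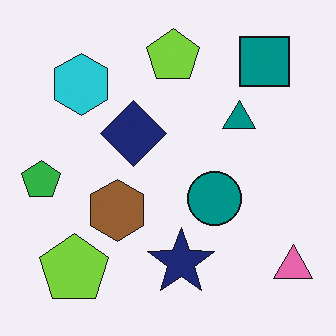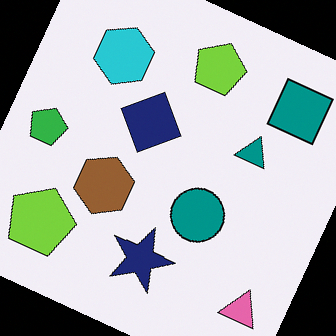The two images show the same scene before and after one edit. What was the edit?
The transformation is: rotated clockwise by a moderate amount.

Every shape is tilted by the same angle and the image corners show triangular fill wedges — a whole-image rotation by a non-right angle.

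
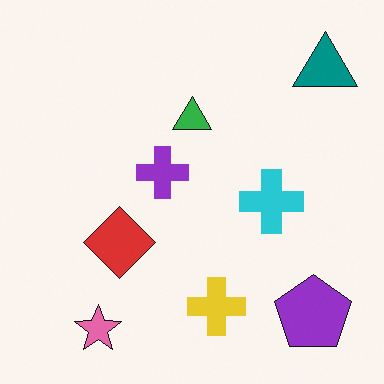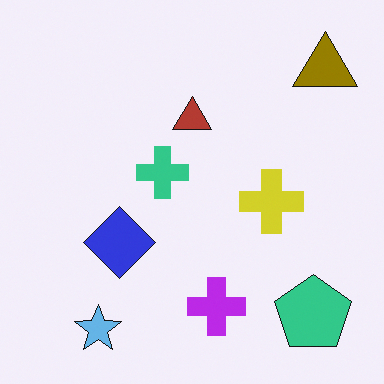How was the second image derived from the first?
Hue-shifted through roughly half the color wheel.

Every shape's color has rotated by the same amount around the hue wheel — a uniform hue shift.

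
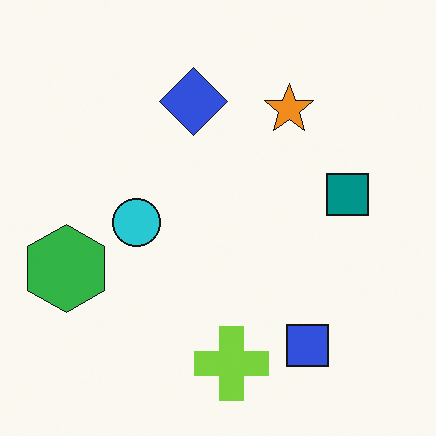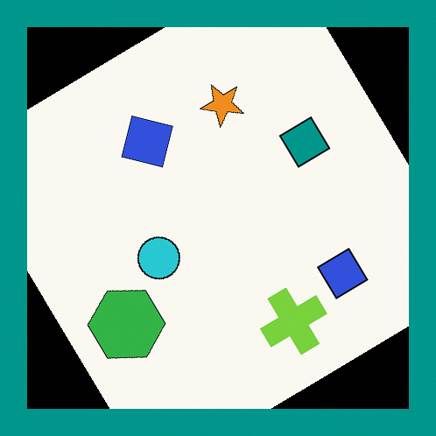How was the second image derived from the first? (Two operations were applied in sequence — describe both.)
The image was rotated counter-clockwise by a large amount — several tens of degrees, then framed with a teal border.

Every shape is tilted by the same angle and the image corners show triangular fill wedges — a whole-image rotation by a non-right angle. A solid teal frame runs around the edge of the second image, with the content slightly shrunk inside it.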